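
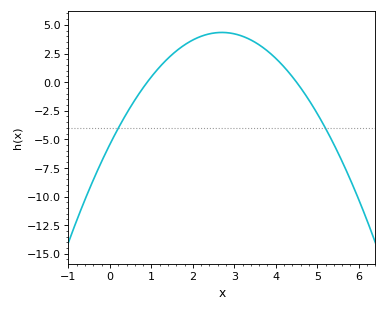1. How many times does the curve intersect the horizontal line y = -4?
2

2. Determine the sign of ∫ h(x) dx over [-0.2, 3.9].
positive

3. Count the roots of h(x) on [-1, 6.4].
2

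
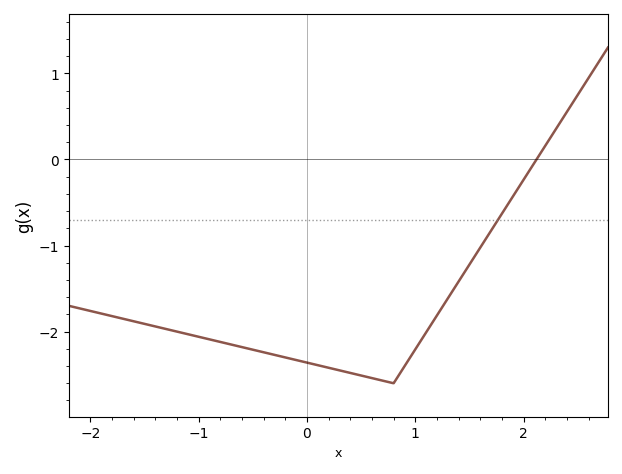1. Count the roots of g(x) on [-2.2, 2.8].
1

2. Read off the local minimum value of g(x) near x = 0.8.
-2.6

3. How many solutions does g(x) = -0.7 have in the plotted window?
1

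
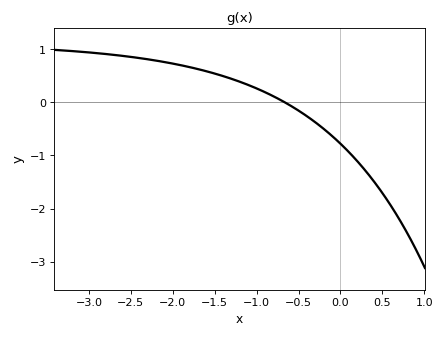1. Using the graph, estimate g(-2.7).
0.9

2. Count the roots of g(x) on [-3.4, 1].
1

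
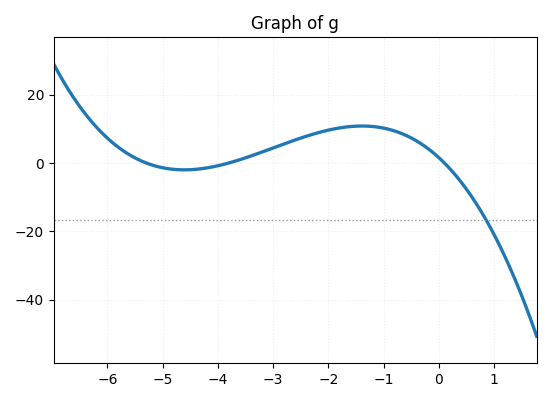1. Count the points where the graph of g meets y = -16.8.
1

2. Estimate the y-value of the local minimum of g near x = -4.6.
-2.03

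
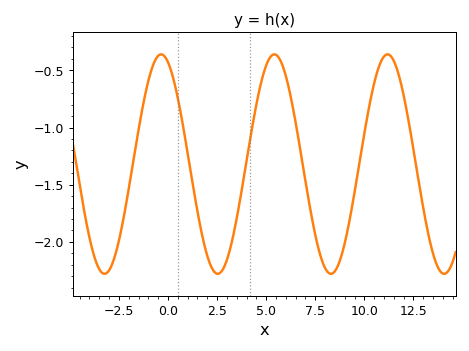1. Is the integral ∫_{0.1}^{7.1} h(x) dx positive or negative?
negative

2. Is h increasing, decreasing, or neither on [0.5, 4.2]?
neither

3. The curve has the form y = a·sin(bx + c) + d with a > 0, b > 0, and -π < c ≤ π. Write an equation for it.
y = 0.96sin(1.09x + 1.95) - 1.32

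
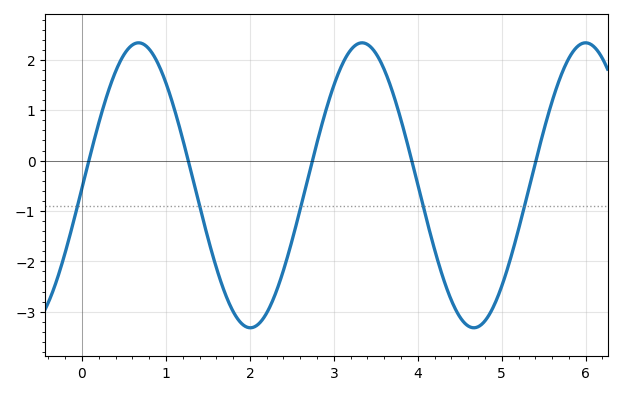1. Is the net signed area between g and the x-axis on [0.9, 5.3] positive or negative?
negative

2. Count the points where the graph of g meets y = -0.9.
5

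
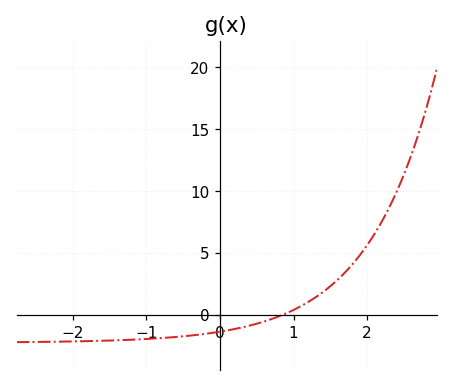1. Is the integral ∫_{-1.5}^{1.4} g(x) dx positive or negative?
negative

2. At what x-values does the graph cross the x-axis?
0.9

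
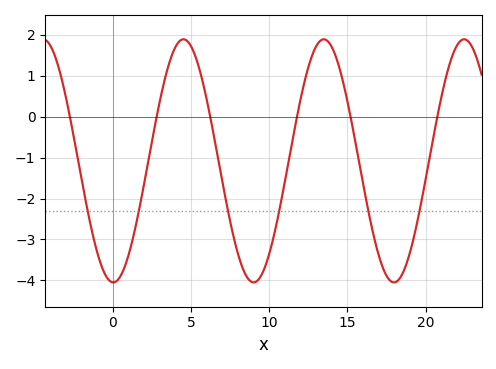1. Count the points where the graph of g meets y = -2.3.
6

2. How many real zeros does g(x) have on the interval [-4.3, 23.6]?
6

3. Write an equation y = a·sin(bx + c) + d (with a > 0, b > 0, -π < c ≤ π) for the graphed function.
y = 2.97sin(0.7x - 1.59) - 1.08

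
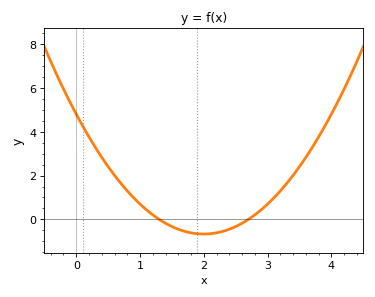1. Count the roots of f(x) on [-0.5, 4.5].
2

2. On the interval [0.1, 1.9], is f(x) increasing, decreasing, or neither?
decreasing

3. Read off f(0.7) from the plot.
1.64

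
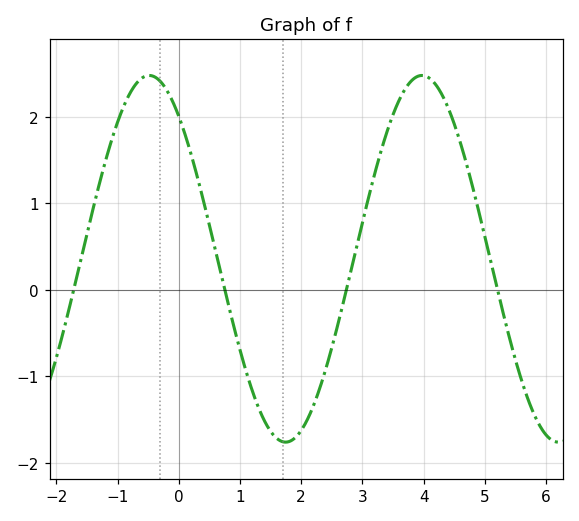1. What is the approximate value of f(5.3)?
-0.266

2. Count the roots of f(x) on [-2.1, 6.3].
4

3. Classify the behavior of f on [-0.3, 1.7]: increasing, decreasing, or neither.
decreasing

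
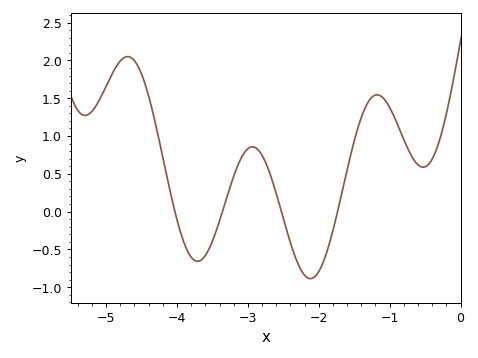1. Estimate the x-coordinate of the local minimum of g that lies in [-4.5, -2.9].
-3.7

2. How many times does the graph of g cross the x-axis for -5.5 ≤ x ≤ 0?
4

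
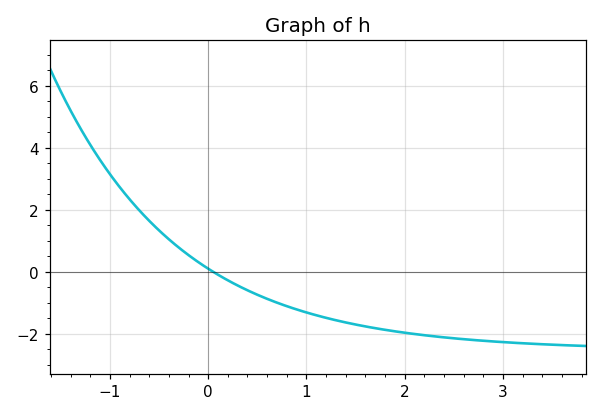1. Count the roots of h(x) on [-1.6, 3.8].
1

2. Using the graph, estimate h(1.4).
-1.6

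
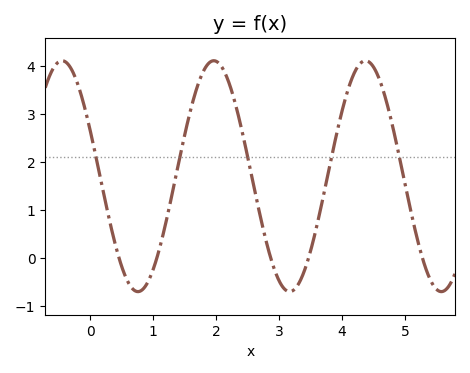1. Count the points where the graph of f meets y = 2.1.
5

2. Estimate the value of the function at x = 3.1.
-0.664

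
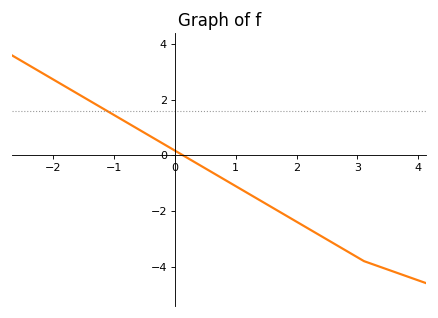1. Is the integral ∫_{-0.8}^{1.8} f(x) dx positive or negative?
negative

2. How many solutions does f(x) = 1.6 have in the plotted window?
1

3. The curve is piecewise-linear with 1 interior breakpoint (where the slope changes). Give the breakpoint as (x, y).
(3.1, -3.8)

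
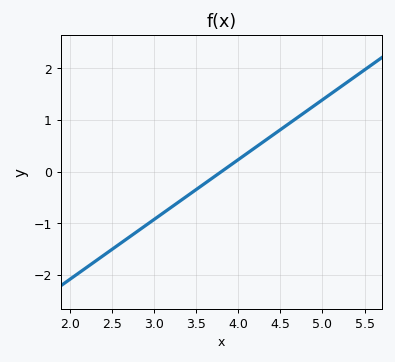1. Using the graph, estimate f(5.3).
1.74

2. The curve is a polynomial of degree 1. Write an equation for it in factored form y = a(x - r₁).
y = 1.16(x - 3.8)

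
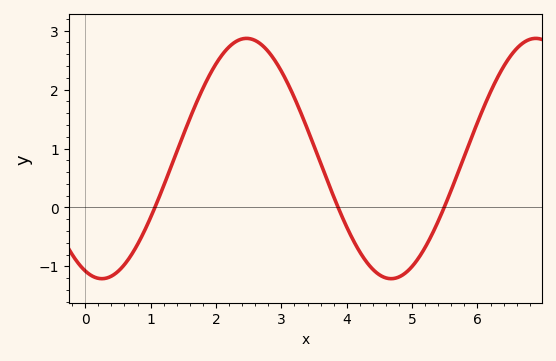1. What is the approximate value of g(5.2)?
-0.678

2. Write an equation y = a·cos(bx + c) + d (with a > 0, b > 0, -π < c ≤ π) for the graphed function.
y = 2.04cos(1.42x + 2.78) + 0.83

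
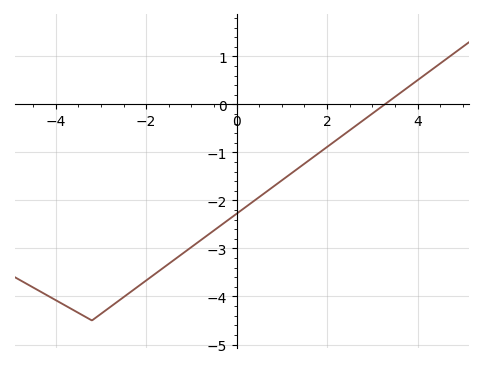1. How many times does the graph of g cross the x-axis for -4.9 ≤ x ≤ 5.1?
1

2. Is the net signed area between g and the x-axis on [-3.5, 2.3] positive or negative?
negative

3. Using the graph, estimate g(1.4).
-1.3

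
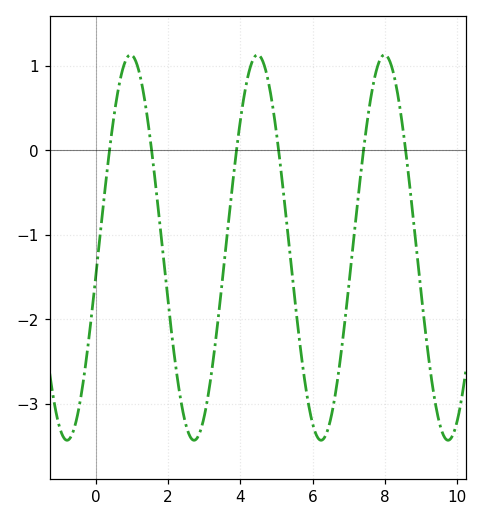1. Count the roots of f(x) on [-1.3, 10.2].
6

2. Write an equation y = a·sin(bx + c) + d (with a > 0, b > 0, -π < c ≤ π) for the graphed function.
y = 2.28sin(1.8x - 0.16) - 1.15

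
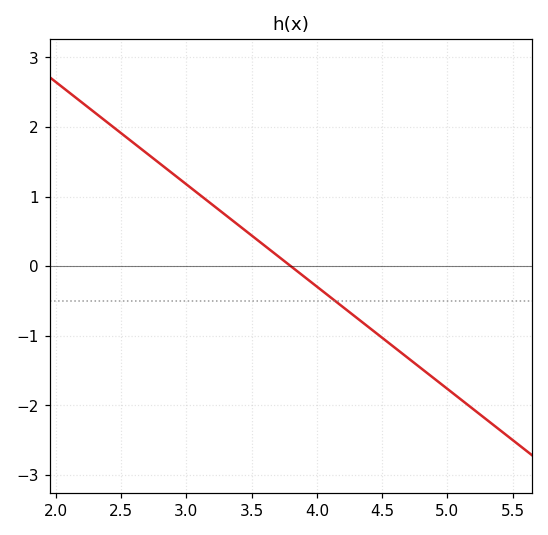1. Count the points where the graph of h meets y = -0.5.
1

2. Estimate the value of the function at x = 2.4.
2.06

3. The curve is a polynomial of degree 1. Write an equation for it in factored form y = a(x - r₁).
y = -1.47(x - 3.8)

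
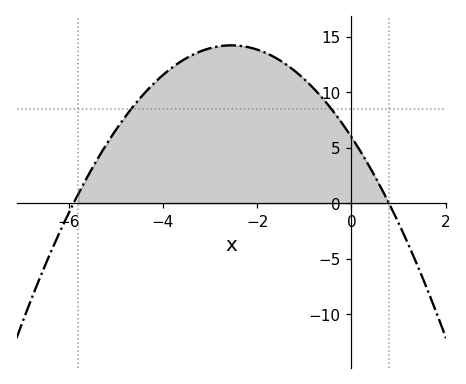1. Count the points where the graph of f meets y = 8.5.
2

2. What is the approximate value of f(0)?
5.99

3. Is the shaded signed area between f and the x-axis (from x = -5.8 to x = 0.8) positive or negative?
positive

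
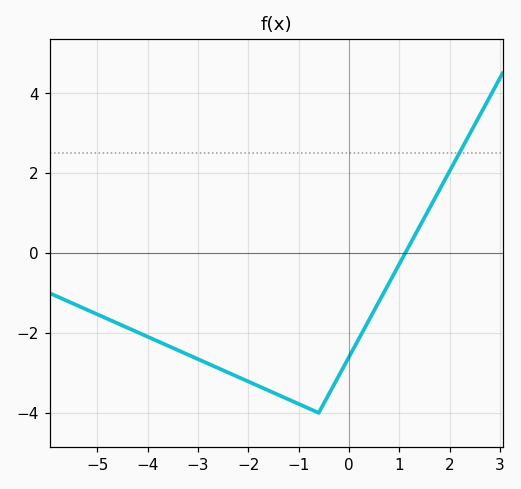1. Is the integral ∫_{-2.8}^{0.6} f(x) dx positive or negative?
negative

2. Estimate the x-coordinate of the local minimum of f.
-0.602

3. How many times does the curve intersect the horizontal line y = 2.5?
1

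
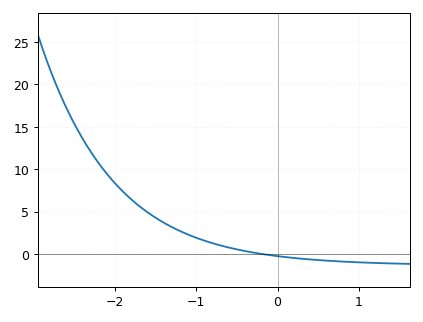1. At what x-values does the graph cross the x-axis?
-0.2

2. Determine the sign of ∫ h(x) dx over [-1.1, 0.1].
positive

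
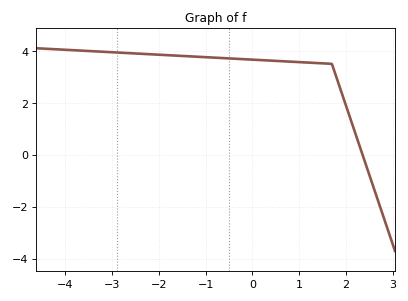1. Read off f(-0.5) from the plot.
3.8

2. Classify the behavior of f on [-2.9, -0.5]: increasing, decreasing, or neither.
decreasing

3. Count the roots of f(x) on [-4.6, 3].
1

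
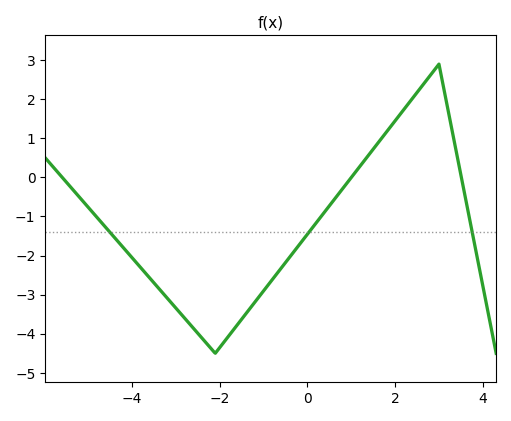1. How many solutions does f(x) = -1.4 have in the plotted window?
3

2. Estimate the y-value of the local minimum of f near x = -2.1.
-4.5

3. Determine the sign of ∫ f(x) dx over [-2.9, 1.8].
negative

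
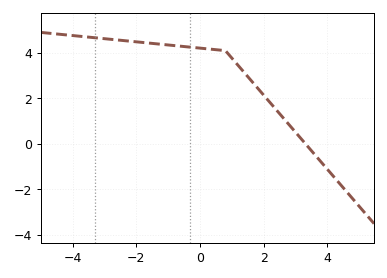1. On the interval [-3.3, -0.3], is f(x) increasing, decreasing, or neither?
decreasing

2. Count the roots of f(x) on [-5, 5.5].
1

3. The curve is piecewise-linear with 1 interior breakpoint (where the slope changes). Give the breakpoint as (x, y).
(0.8, 4.1)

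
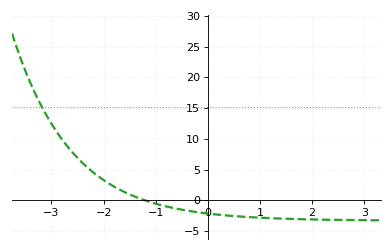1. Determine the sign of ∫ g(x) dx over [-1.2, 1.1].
negative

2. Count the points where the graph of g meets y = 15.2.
1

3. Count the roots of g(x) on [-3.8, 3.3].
1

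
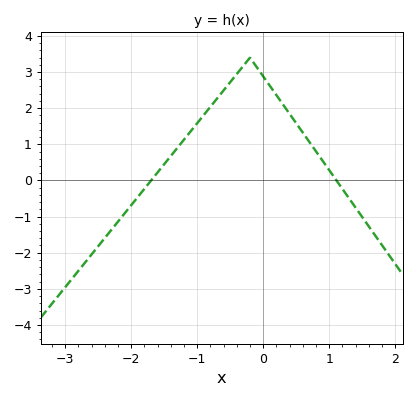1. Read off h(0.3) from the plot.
2.1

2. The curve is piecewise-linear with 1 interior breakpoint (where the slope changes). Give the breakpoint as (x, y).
(-0.2, 3.4)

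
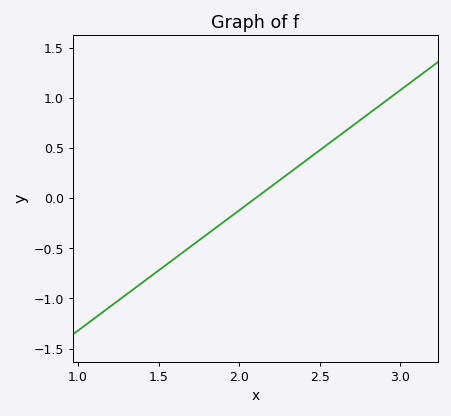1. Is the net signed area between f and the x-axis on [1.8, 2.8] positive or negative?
positive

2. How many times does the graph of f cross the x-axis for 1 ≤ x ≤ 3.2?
1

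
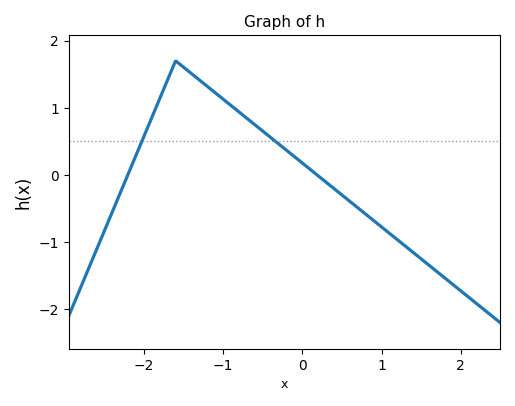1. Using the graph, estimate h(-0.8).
0.9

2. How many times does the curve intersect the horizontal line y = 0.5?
2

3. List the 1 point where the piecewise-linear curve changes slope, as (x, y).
(-1.6, 1.7)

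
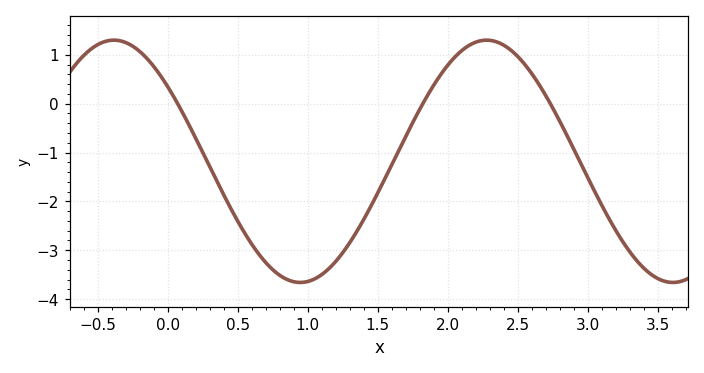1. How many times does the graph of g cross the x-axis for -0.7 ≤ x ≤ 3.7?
3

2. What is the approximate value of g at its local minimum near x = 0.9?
-3.66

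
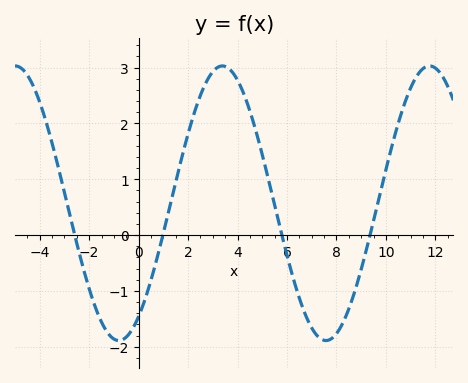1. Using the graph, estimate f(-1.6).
-1.5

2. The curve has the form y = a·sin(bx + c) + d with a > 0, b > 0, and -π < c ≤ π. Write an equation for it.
y = 2.46sin(0.75x - 0.97) + 0.57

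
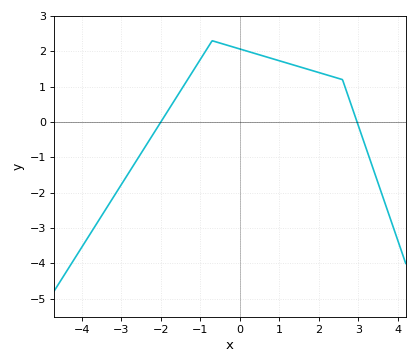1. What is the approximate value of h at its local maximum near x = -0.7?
2.3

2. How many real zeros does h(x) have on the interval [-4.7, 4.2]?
2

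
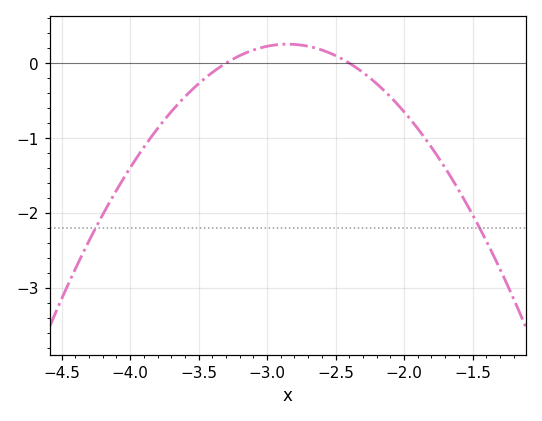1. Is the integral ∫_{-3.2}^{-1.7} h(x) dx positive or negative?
negative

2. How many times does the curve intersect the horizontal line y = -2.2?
2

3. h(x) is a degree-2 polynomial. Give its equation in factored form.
y = -1.25(x + 3.3)(x + 2.4)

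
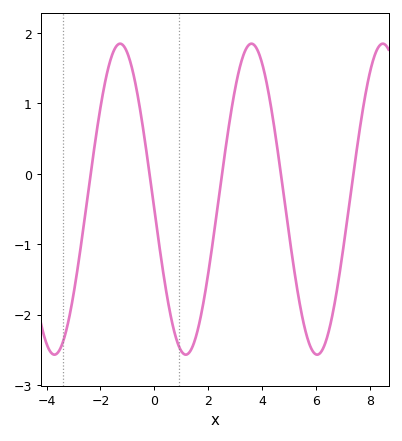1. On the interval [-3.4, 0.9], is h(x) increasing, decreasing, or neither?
neither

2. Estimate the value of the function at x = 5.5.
-2.07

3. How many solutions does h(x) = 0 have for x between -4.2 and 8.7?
5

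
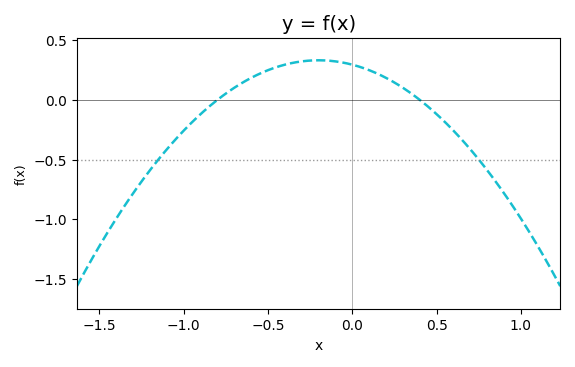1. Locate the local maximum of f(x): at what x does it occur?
-0.2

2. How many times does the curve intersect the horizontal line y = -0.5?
2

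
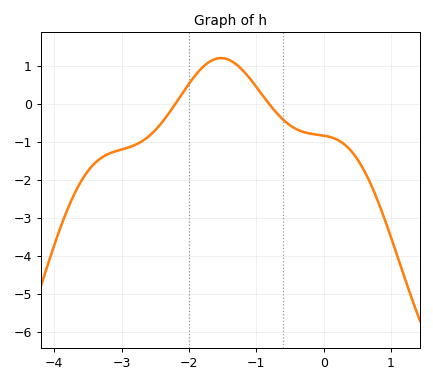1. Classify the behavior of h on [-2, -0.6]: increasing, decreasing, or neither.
neither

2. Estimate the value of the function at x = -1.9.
0.757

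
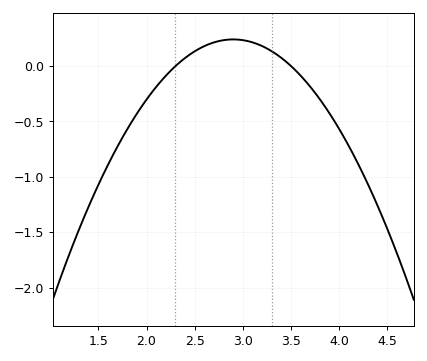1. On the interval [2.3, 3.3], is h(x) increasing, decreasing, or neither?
neither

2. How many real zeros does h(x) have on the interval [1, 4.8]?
2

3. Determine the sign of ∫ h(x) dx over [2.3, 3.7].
positive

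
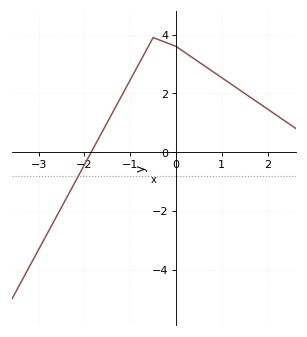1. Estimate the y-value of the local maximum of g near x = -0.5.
3.8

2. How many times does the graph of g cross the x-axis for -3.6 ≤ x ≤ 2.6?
1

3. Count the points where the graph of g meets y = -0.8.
1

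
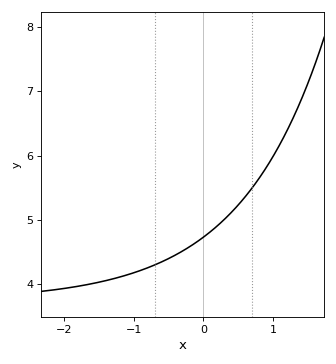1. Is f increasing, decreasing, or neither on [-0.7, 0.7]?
increasing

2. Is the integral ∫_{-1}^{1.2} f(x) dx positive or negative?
positive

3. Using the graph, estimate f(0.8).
5.6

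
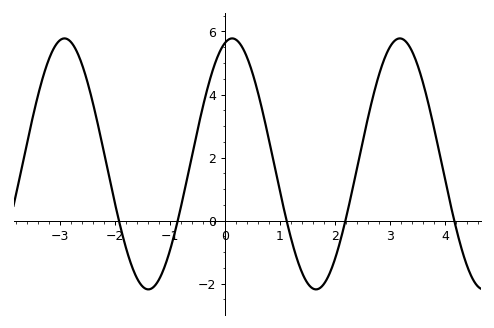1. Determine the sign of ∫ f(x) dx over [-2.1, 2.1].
positive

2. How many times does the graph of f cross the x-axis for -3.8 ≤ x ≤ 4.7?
5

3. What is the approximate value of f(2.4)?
1.65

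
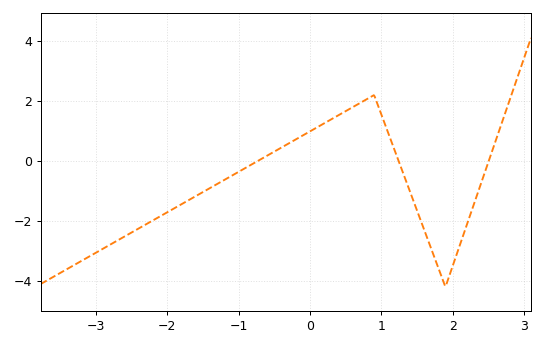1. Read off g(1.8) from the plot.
-3.56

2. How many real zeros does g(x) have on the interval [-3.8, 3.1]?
3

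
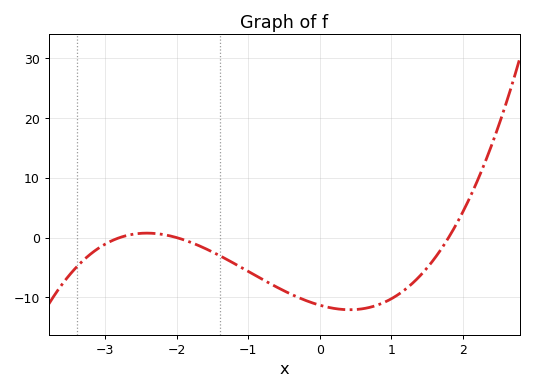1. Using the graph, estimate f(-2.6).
0.591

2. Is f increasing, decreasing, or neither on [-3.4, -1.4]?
neither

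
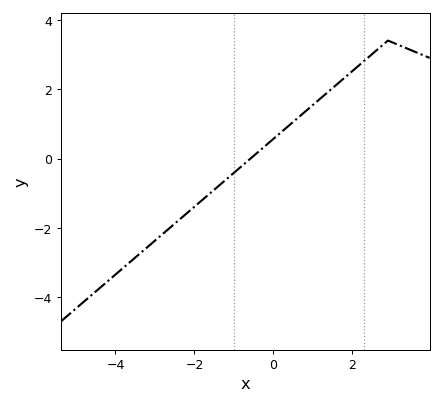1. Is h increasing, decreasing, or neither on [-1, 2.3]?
increasing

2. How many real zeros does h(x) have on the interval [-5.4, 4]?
1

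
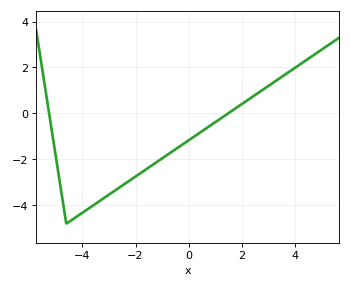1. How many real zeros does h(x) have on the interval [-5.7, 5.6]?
2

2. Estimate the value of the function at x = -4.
-4.33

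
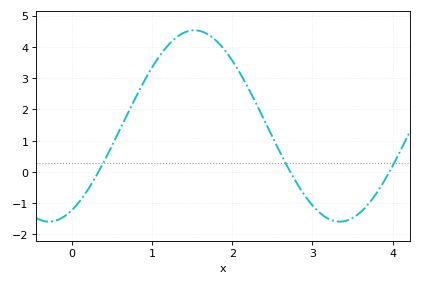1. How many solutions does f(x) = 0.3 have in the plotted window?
3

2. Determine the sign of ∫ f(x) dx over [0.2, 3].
positive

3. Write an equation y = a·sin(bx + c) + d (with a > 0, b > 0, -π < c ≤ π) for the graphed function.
y = 3.06sin(1.73x - 1.07) + 1.47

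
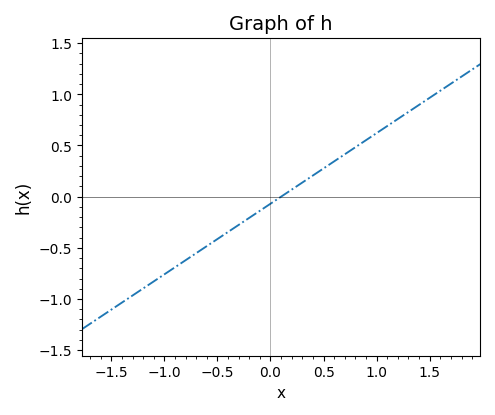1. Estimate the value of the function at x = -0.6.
-0.5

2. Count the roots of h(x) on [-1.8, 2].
1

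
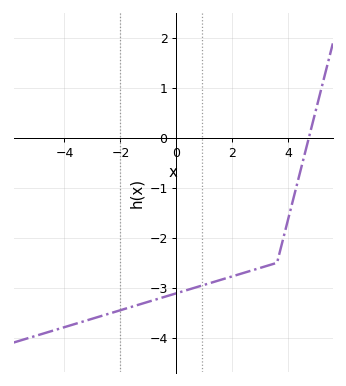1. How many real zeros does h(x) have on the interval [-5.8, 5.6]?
1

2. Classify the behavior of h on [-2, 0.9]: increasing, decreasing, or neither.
increasing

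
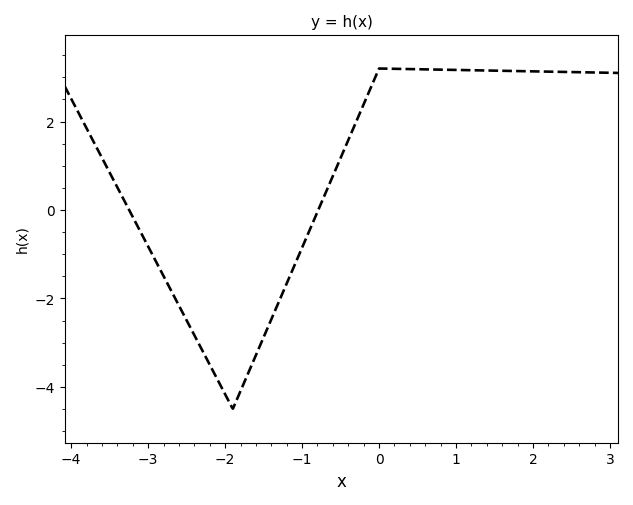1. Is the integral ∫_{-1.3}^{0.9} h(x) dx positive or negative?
positive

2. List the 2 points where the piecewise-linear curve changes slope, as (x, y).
(-1.9, -4.5); (0, 3.2)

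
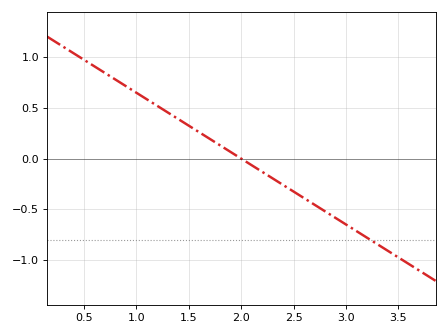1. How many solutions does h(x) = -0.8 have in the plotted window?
1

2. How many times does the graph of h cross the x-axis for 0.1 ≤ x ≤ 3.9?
1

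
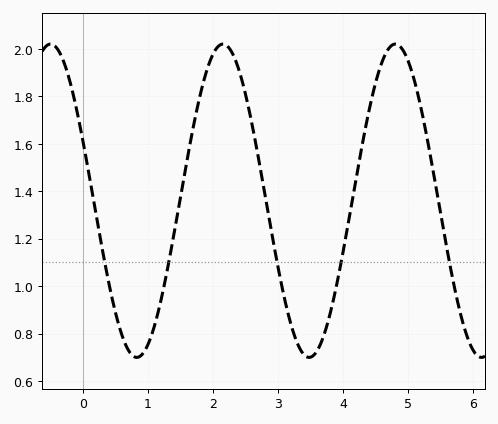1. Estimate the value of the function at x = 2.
1.98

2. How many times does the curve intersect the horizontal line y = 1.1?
5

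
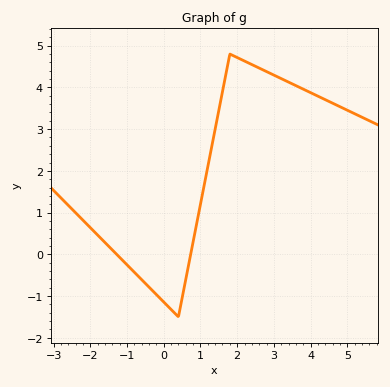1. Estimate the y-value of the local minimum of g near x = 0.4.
-1.5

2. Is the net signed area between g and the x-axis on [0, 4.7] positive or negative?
positive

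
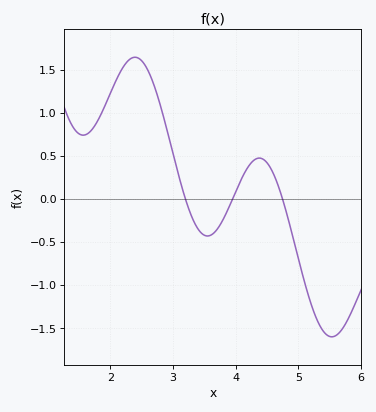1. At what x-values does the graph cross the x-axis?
3.2, 4, 4.7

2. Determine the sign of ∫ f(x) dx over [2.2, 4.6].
positive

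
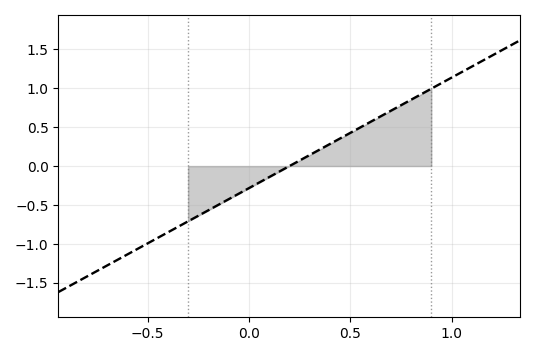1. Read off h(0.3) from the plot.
0.15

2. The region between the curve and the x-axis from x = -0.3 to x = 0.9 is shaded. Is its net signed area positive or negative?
positive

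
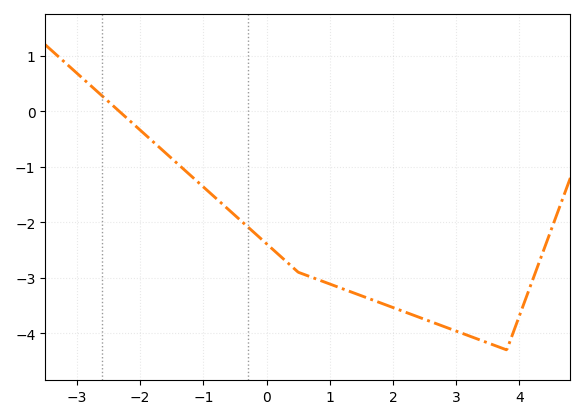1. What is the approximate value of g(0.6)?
-2.94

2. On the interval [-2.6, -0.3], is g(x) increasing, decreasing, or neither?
decreasing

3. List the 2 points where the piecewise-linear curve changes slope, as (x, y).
(0.5, -2.9); (3.8, -4.3)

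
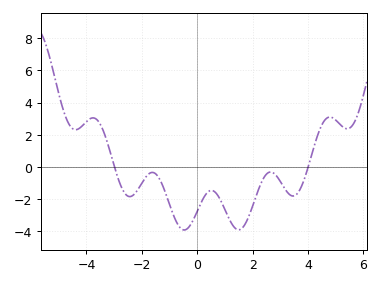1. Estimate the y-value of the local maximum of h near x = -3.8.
3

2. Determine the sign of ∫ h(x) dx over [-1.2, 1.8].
negative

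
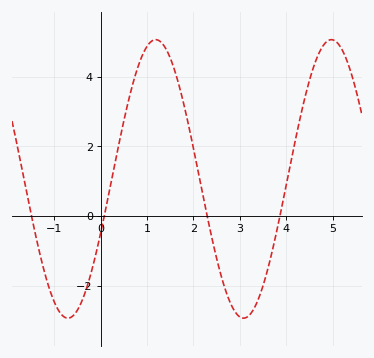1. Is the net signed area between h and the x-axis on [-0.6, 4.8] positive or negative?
positive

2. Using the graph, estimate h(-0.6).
-2.8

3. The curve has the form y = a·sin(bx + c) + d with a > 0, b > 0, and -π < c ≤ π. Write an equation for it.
y = 3.99sin(1.7x - 0.4) + 1.07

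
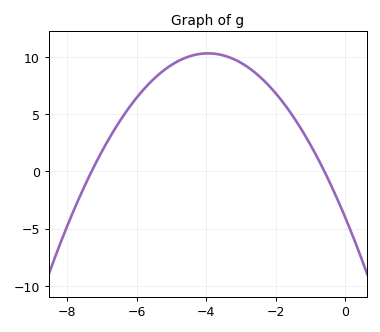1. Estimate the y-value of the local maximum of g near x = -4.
10.5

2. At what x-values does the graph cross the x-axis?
-7.2, -0.6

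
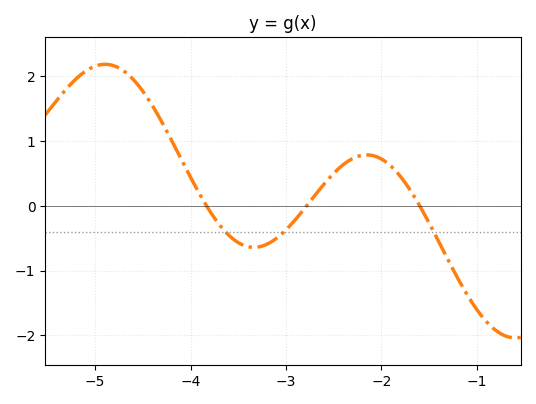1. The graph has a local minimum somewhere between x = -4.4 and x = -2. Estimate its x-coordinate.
-3.3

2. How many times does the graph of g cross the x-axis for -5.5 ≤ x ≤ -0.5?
3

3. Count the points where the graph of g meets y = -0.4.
3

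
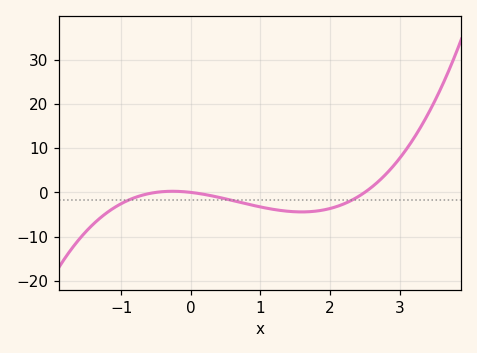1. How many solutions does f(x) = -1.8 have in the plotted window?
3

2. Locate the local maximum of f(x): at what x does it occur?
-0.3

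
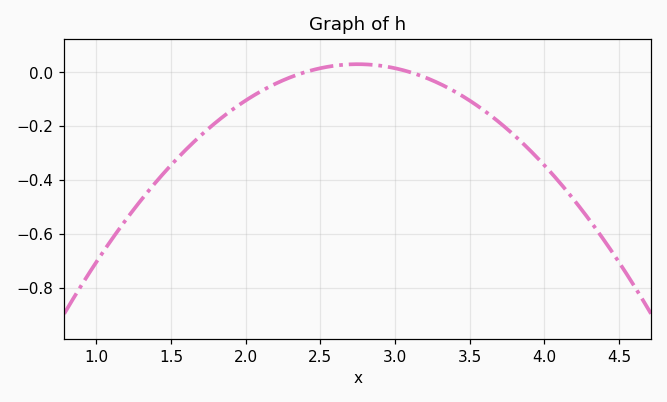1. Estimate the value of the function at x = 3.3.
-0.043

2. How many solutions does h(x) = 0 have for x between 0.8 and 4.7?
2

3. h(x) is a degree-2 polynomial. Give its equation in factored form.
y = -0.24(x - 2.4)(x - 3.1)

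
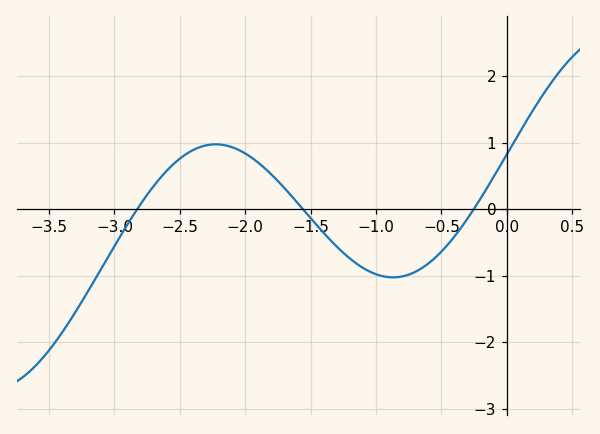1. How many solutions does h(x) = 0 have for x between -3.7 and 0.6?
3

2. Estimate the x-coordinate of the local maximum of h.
-2.23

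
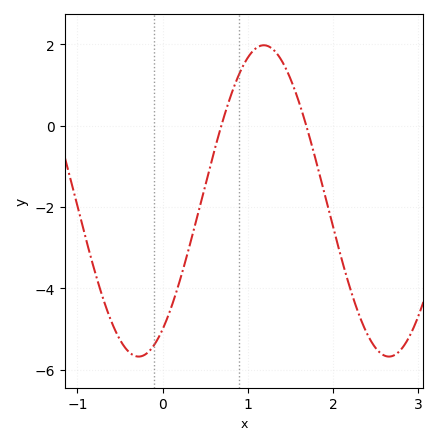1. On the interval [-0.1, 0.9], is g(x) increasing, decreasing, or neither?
increasing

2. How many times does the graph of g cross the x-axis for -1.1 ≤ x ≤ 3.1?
2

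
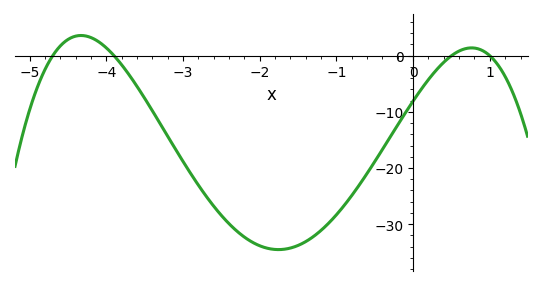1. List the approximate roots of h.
-4.7, -3.9, 0.5, 1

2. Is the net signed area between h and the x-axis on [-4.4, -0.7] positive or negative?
negative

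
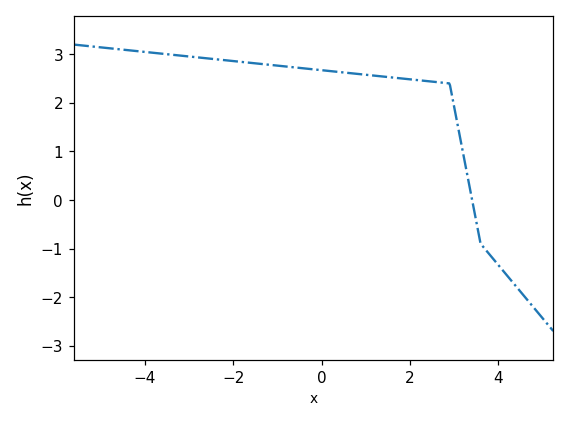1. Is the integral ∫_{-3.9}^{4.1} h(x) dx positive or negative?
positive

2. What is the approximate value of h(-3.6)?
3.01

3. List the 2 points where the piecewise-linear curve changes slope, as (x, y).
(2.9, 2.4); (3.6, -0.9)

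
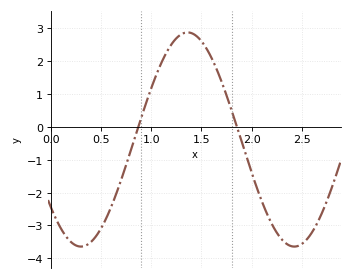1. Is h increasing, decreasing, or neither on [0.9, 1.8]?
neither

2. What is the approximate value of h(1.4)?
2.84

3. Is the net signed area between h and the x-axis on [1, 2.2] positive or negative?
positive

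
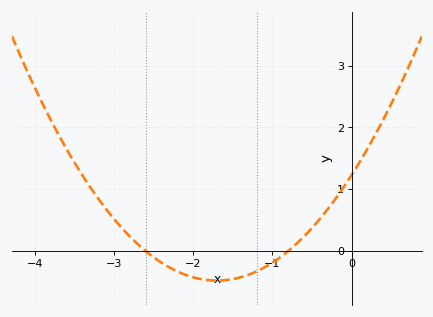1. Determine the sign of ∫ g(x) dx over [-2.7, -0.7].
negative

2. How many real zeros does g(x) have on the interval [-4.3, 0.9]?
2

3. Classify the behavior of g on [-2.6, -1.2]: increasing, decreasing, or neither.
neither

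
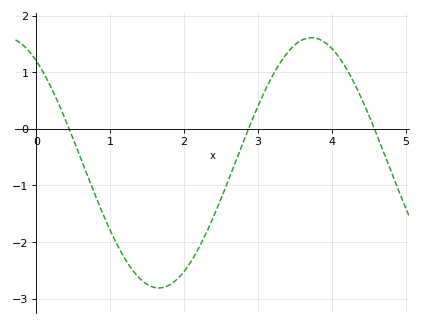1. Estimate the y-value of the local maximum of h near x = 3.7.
1.6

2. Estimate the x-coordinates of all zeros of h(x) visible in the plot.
0.4, 2.9, 4.6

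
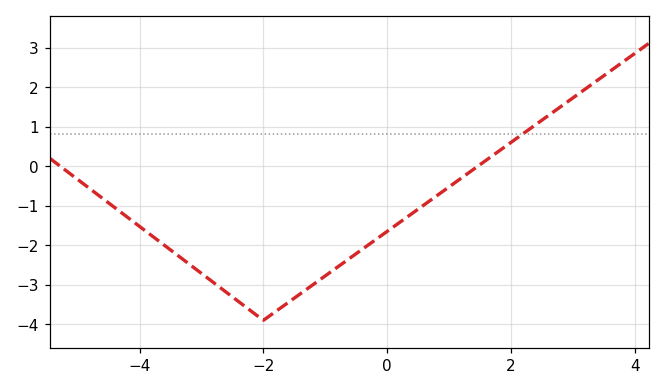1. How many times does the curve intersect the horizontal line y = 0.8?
1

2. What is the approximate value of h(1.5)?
0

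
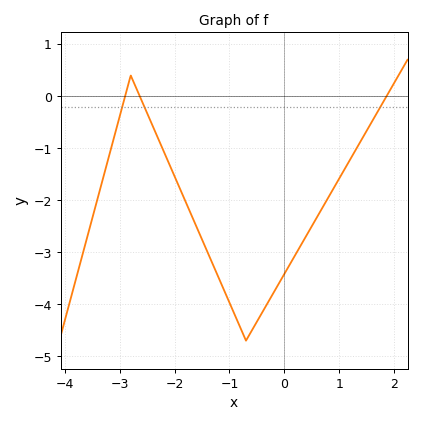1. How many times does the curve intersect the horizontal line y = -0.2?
3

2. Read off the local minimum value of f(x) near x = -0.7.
-4.7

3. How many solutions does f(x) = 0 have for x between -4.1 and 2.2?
3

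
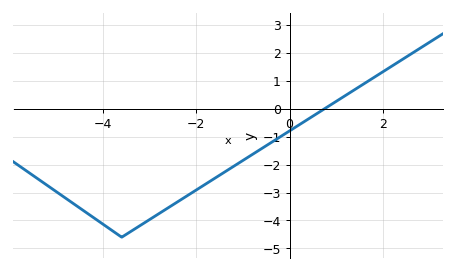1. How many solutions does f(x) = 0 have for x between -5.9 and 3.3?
1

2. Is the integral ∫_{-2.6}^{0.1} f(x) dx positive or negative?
negative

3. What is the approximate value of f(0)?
-0.8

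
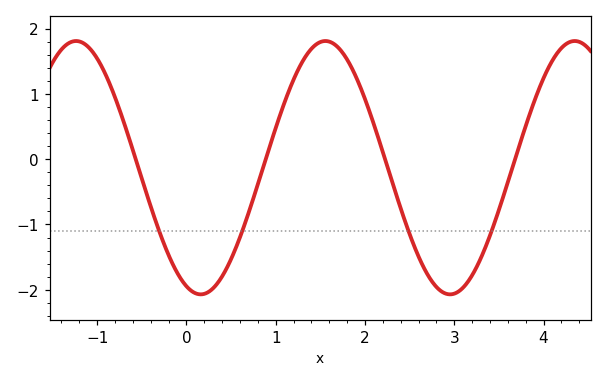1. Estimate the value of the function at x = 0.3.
-1.98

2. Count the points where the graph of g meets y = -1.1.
4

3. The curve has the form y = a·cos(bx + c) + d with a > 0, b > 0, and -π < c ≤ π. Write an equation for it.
y = 1.94cos(2.25x + 2.78) - 0.13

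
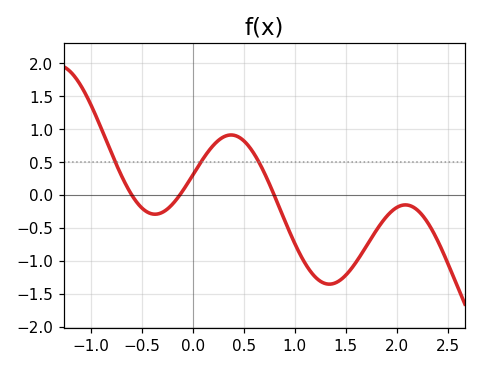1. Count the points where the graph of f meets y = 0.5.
3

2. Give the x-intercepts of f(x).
-0.6, -0.1, 0.8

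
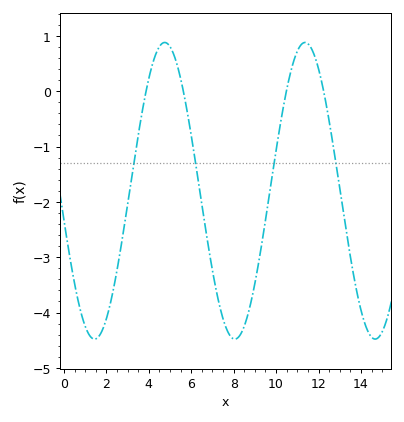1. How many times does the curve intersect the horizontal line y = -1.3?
4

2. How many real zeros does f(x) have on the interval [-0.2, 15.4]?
4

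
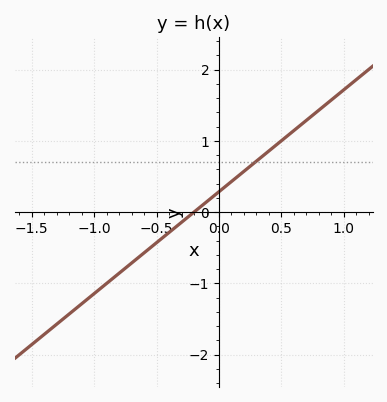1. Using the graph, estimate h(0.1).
0.4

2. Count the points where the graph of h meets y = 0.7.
1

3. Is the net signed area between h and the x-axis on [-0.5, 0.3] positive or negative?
positive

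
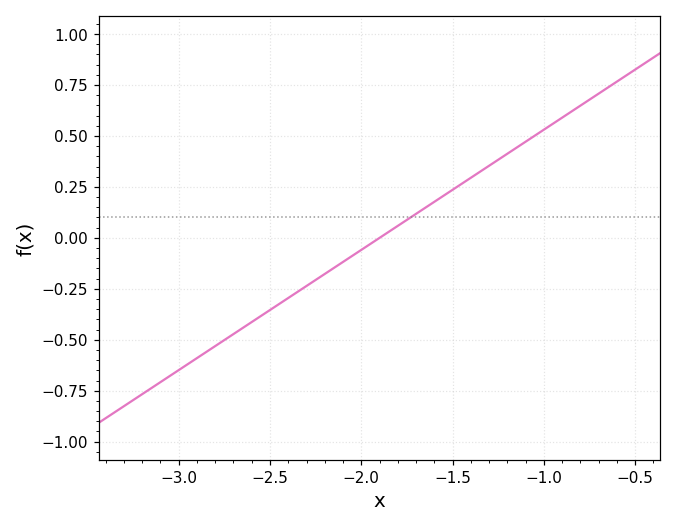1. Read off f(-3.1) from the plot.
-0.708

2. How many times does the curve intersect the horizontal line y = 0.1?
1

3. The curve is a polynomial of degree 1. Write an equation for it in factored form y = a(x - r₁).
y = 0.59(x + 1.9)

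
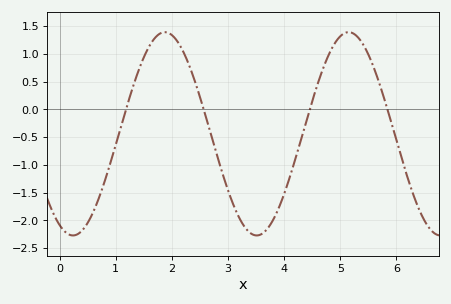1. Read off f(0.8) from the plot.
-1.31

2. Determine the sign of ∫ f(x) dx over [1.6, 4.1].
negative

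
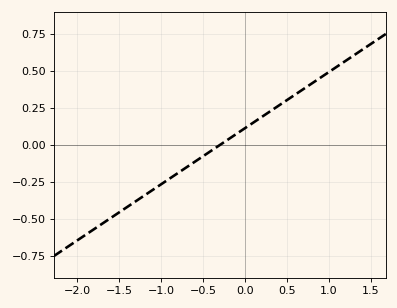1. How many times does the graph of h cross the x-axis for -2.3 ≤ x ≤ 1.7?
1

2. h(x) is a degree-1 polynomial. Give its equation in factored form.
y = 0.38(x + 0.3)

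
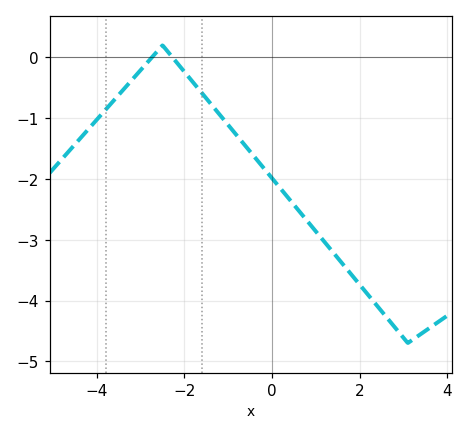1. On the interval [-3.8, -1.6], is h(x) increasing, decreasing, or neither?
neither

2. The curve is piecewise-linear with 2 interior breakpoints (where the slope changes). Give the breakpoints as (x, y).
(-2.5, 0.2); (3.1, -4.7)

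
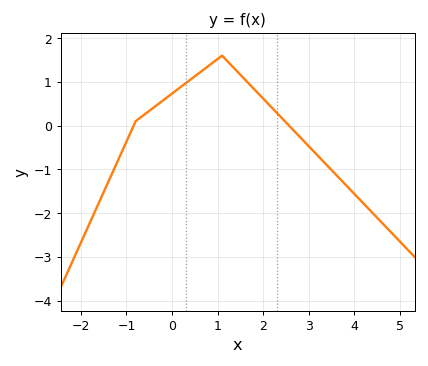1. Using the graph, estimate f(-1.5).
-1.52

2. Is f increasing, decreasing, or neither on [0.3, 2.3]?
neither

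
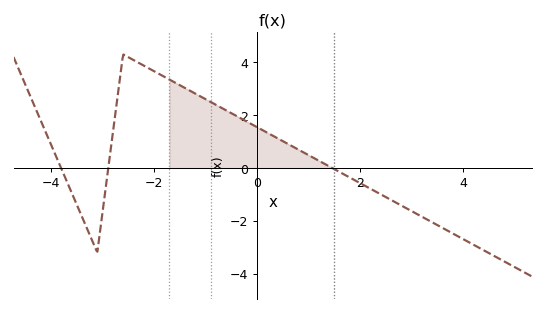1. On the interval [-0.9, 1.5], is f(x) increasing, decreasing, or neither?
decreasing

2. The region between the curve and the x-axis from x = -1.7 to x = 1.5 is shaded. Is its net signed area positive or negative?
positive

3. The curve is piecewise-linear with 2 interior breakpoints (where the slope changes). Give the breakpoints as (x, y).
(-3.1, -3.2); (-2.6, 4.3)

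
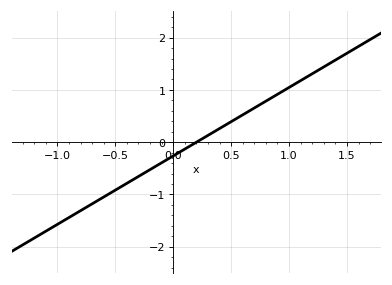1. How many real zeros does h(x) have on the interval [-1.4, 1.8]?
1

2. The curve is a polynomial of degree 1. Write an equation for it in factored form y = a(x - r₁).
y = 1.31(x - 0.2)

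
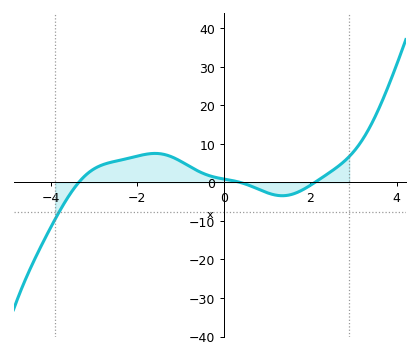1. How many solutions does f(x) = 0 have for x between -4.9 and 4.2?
3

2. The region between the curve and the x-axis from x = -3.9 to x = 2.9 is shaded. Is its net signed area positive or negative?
positive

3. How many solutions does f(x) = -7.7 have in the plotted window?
1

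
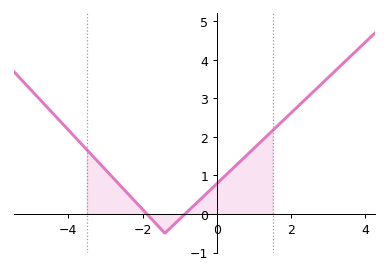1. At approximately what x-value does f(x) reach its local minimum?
-1.4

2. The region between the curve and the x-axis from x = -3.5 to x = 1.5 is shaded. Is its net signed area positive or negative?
positive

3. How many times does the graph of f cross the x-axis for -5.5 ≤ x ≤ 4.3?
2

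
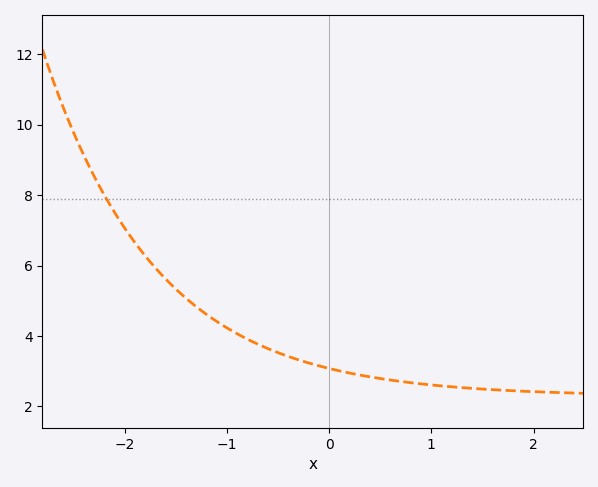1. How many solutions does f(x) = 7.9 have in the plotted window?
1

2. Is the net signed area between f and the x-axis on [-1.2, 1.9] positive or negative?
positive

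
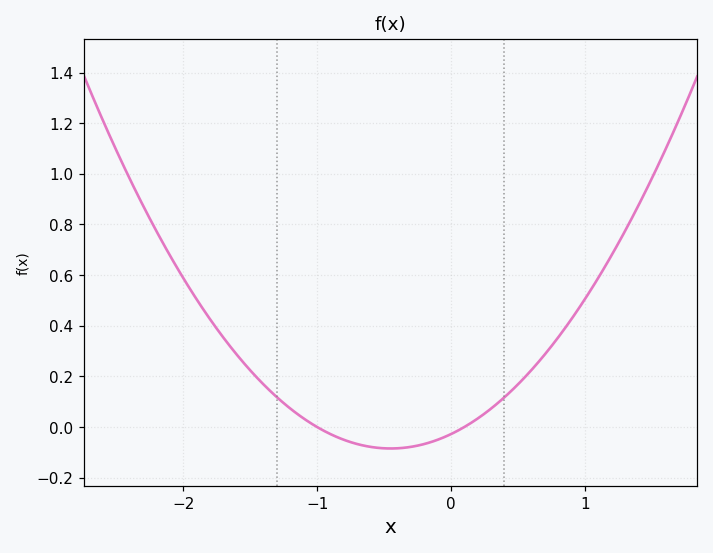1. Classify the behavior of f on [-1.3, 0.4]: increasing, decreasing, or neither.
neither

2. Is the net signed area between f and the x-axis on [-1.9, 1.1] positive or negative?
positive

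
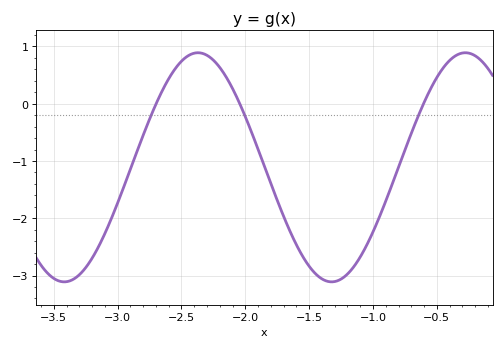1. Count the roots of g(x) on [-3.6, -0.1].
3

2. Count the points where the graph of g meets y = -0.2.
3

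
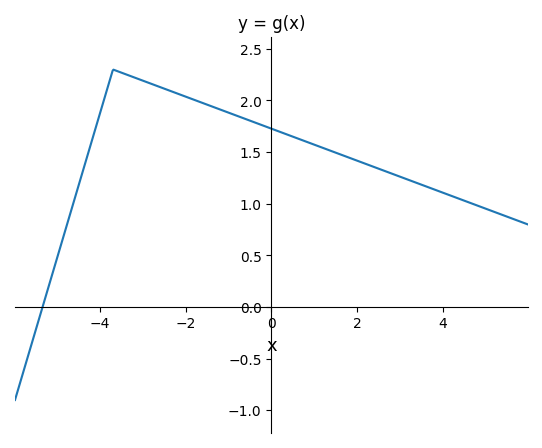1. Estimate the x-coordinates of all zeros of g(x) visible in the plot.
-5.35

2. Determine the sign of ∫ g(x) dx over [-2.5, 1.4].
positive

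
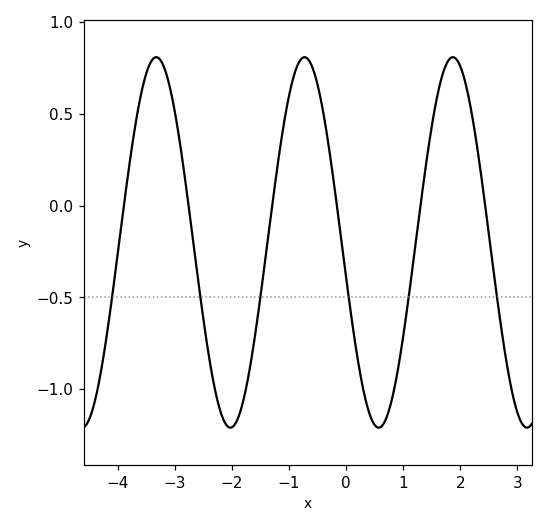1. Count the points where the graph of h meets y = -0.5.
6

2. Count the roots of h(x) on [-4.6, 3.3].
6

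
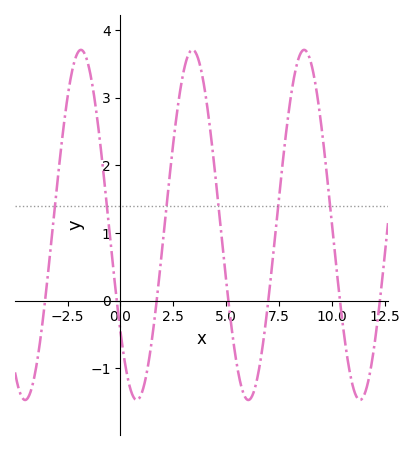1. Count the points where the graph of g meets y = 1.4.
6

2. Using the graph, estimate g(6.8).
-0.513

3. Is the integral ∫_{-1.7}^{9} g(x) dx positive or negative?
positive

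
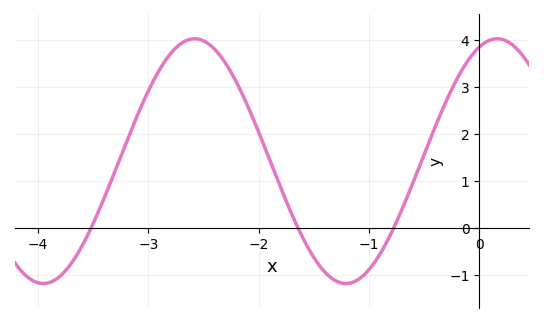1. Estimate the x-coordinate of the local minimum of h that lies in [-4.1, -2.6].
-4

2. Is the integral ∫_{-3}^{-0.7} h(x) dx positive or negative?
positive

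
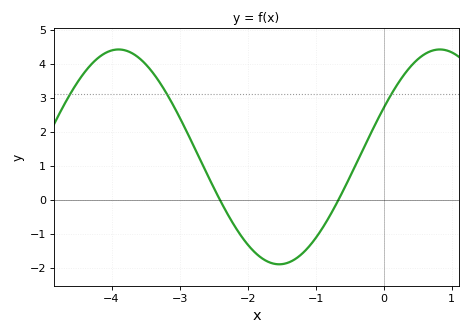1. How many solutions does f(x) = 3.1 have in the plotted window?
3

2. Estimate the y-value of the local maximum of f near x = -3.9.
4.42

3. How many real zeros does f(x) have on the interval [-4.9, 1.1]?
2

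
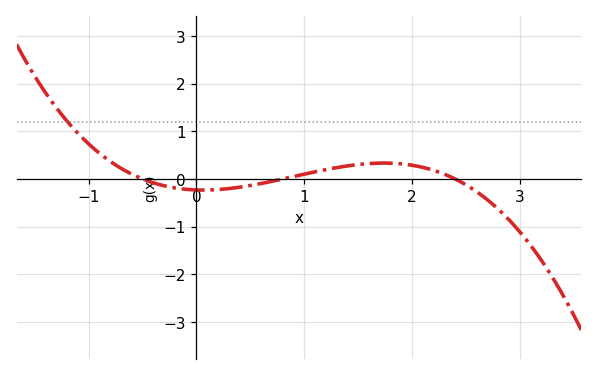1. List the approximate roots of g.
-0.5, 0.8, 2.4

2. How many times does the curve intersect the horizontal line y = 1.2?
1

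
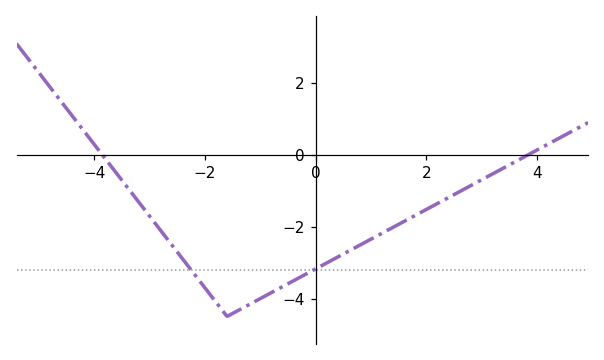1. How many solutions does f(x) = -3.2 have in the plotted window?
2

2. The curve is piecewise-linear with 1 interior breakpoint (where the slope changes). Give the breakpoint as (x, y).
(-1.6, -4.5)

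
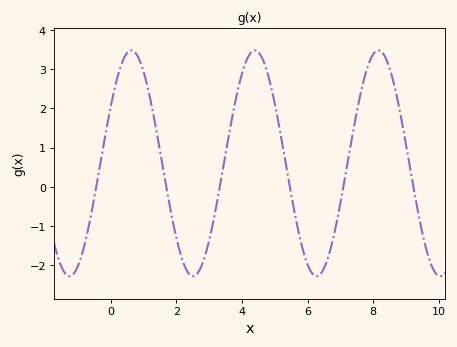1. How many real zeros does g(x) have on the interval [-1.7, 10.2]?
6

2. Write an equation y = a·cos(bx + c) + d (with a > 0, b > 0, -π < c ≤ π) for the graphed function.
y = 2.88cos(1.67x - 1.05) + 0.6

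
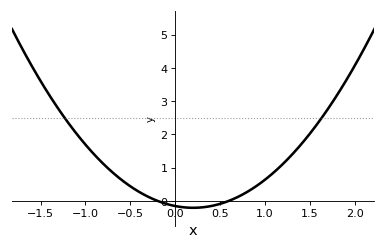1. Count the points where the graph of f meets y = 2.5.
2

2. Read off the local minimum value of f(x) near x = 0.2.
-0.2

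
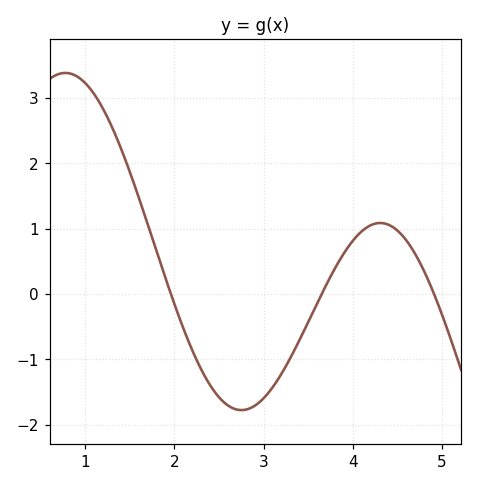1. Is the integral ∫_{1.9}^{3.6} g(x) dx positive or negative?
negative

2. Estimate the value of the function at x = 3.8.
0.4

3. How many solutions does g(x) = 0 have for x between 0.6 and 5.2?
3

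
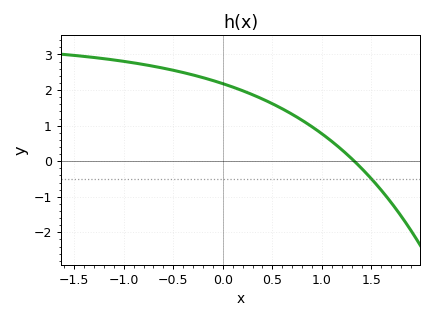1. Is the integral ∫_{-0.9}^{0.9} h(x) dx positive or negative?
positive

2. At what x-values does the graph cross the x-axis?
1.35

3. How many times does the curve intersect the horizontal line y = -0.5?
1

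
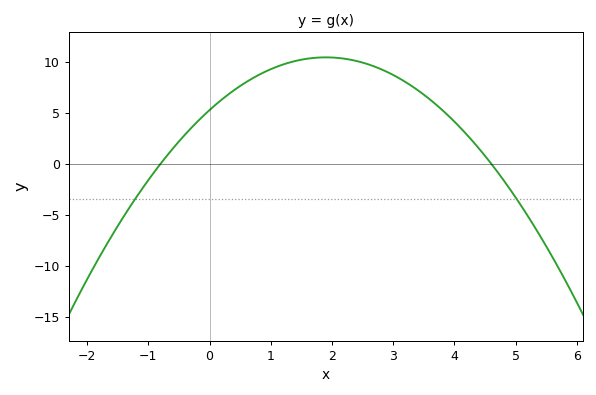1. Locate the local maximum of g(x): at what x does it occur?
1.9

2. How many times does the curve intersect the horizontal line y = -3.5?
2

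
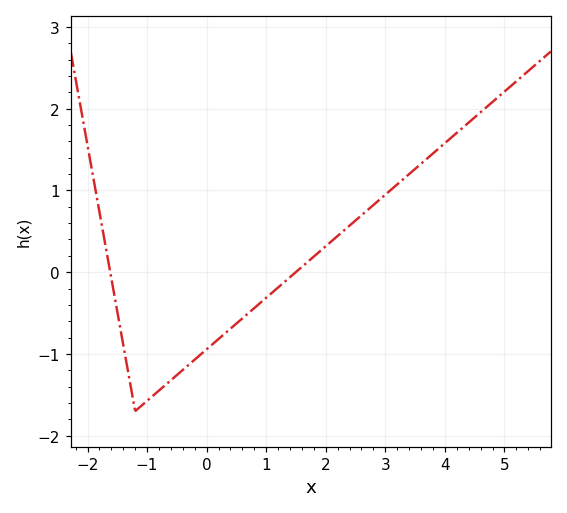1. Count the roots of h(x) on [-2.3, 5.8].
2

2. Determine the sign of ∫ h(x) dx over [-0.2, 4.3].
positive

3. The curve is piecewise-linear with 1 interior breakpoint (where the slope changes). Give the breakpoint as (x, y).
(-1.2, -1.7)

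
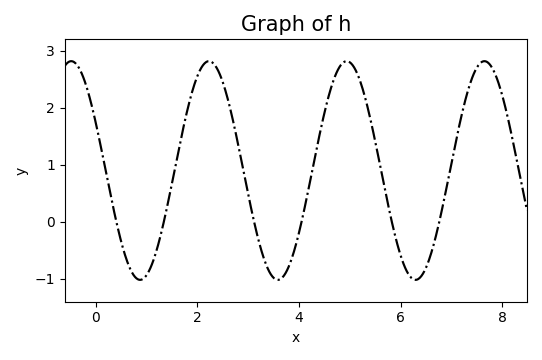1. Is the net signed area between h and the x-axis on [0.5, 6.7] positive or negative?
positive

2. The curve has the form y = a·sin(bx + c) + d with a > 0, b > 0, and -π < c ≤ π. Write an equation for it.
y = 1.92sin(2.32x + 2.68) + 0.9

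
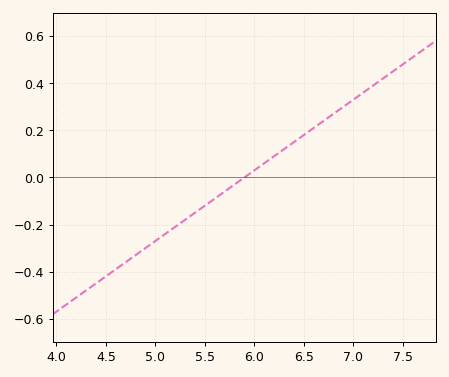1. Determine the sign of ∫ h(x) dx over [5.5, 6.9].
positive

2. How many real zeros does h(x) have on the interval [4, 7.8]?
1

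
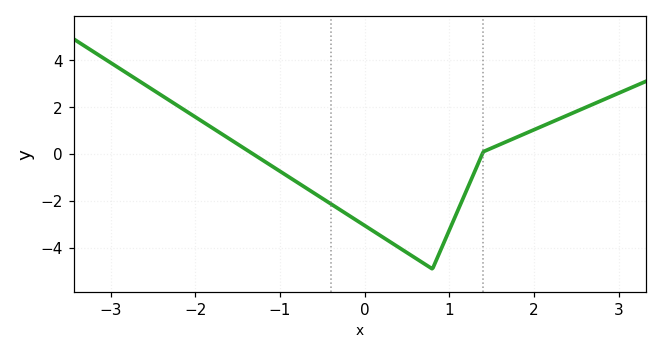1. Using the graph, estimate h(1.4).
0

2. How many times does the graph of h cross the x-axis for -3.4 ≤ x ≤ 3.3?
2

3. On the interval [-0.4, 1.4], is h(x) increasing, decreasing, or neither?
neither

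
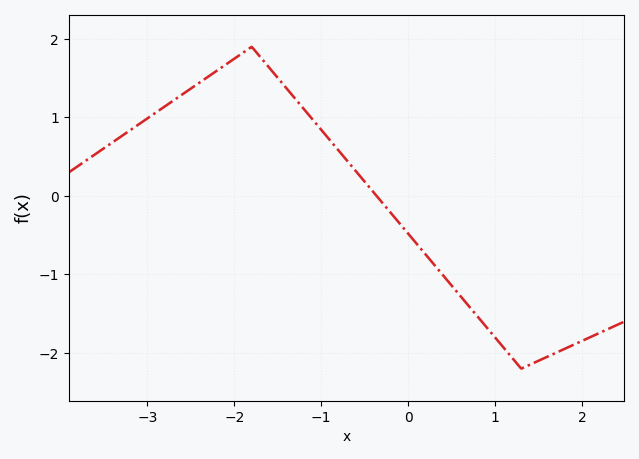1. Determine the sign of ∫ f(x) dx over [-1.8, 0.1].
positive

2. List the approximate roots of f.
-0.363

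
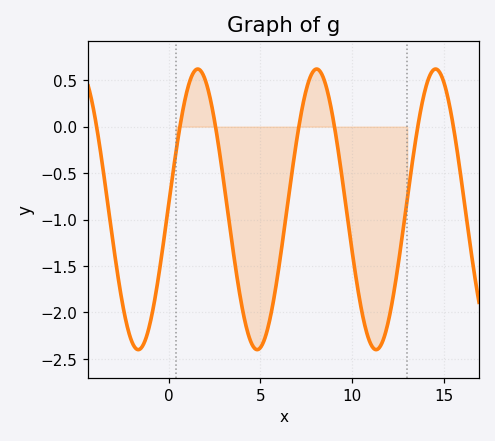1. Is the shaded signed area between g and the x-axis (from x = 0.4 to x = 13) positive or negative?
negative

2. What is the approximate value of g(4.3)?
-2.21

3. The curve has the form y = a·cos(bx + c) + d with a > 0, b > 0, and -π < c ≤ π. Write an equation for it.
y = 1.51cos(0.97x - 1.54) - 0.89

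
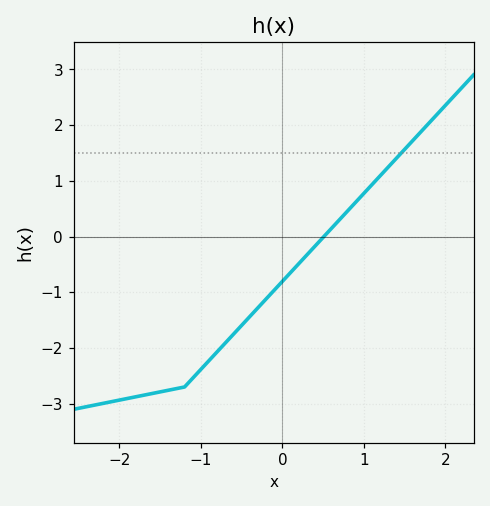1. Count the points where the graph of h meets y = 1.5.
1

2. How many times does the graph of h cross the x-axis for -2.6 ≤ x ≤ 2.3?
1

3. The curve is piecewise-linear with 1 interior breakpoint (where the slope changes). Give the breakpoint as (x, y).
(-1.2, -2.7)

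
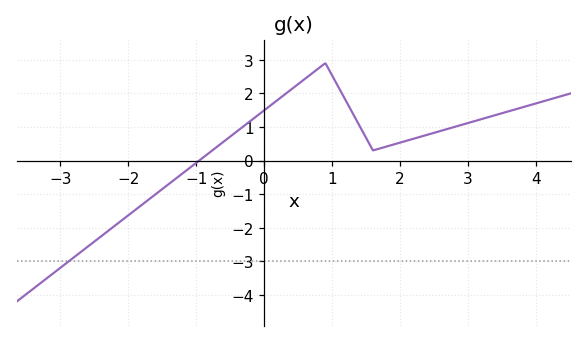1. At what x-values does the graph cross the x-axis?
-0.957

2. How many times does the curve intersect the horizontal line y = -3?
1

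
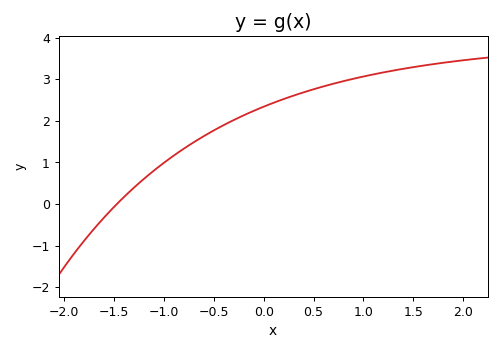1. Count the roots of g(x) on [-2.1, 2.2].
1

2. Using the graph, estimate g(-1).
0.991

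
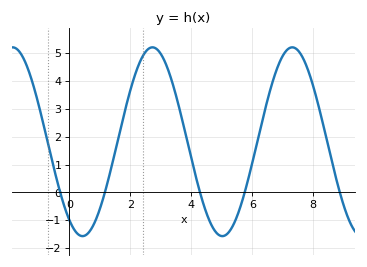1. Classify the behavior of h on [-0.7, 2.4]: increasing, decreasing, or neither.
neither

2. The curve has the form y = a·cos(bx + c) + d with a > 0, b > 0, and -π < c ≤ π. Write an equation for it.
y = 3.39cos(1.4x + 2.5) + 1.82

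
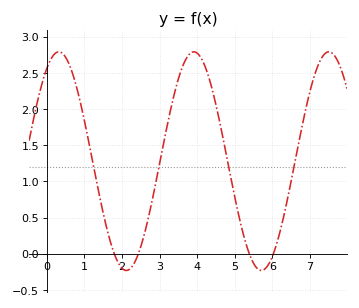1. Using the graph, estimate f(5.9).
-0.143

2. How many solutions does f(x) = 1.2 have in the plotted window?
4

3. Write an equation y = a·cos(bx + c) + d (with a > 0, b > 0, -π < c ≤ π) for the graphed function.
y = 1.51cos(1.75x - 0.56) + 1.28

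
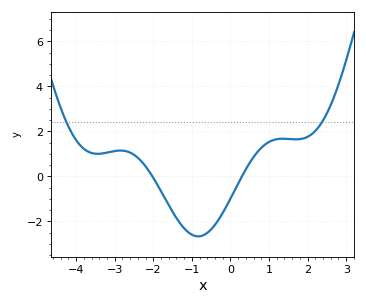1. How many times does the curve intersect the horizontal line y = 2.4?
2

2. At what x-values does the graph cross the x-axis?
-2, 0.2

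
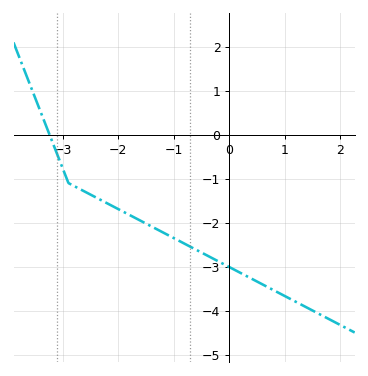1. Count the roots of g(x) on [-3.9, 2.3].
1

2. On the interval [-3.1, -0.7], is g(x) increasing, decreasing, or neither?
decreasing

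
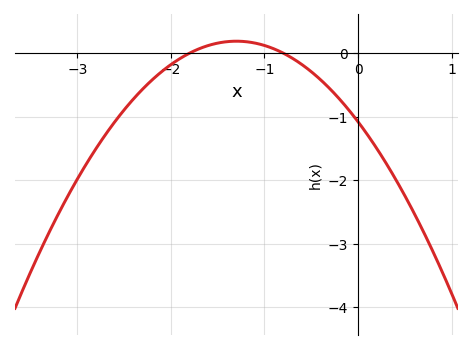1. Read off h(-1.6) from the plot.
0.12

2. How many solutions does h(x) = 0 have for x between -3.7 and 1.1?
2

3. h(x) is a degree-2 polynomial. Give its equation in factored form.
y = -0.75(x + 1.8)(x + 0.8)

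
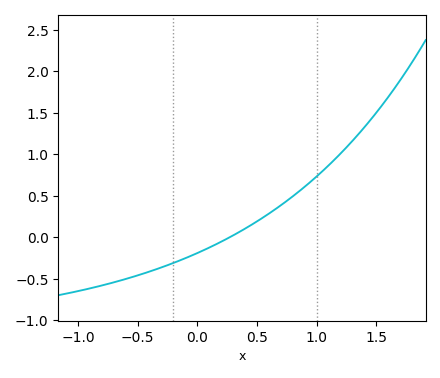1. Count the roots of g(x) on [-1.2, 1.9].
1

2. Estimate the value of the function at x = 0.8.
0.5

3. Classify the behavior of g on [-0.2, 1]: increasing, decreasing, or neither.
increasing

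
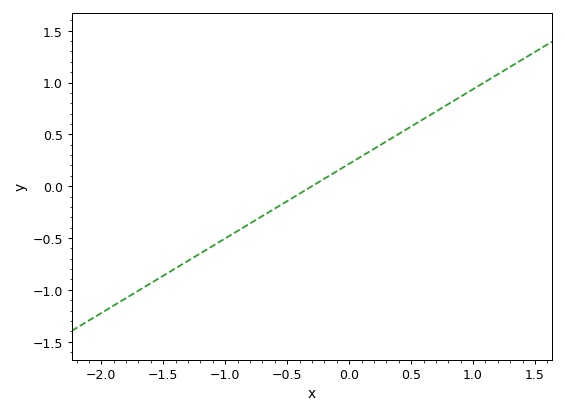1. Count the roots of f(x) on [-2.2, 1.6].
1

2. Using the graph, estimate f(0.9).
0.864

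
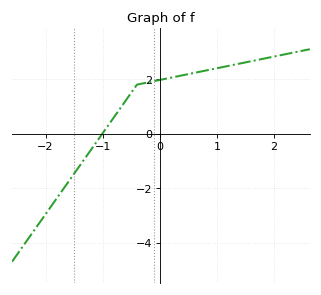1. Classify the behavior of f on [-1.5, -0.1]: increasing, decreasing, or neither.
increasing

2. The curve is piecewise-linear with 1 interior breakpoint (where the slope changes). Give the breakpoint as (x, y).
(-0.4, 1.8)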